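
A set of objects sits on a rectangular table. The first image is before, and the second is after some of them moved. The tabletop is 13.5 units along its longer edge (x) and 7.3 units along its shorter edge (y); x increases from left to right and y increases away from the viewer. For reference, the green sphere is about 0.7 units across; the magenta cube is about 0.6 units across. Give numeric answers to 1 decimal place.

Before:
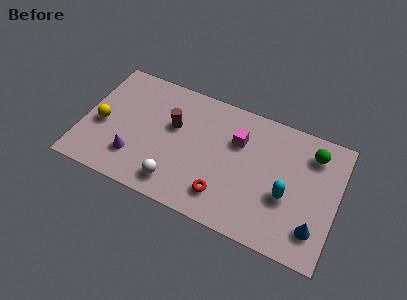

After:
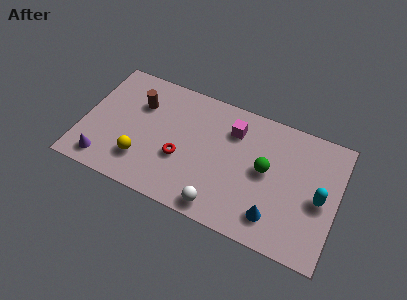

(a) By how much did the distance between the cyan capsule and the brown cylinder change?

+3.5

Before: roughly 6.4 units apart; after: 9.9. That's 3.5 units further apart.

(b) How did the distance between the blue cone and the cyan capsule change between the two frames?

+0.9

They were about 2.0 units apart before and 2.9 after — 0.9 units further apart.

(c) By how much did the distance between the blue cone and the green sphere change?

-1.6

The distance was about 4.1 in the first image and 2.5 in the second, so they moved 1.6 units closer together.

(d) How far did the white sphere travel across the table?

2.4

The white sphere moved from about (5.2, 1.3) to (7.6, 0.9), a distance of √(2.4² + 0.4²) ≈ 2.4.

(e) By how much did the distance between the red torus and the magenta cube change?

+0.3

The distance was about 3.4 in the first image and 3.7 in the second, so they moved 0.3 units further apart.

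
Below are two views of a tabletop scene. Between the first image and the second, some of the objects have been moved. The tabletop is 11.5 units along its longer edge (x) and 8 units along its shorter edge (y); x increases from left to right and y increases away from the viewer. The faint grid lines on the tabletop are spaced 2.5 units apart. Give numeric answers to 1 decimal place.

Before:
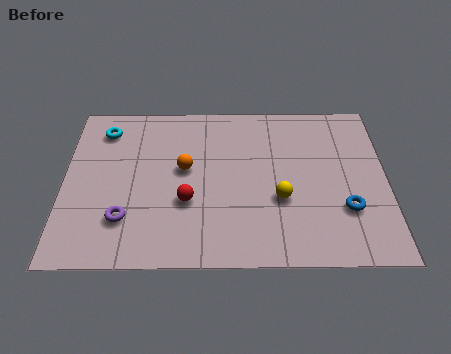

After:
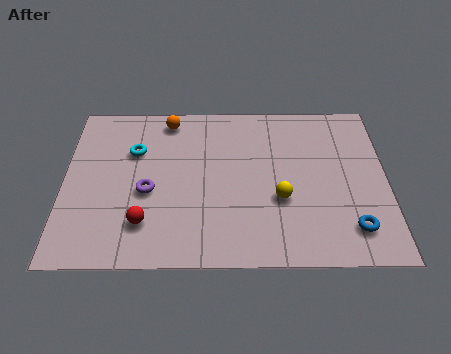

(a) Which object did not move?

the yellow sphere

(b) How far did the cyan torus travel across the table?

1.6

From (1.4, 6.5) to (2.5, 5.4), the cyan torus covered √(1.1² + 1.1²) ≈ 1.6 units.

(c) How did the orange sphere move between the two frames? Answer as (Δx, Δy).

(-0.6, 2.5)

The orange sphere started near (4.3, 4.5) and ended near (3.7, 7.0).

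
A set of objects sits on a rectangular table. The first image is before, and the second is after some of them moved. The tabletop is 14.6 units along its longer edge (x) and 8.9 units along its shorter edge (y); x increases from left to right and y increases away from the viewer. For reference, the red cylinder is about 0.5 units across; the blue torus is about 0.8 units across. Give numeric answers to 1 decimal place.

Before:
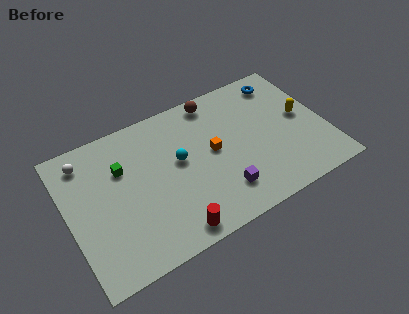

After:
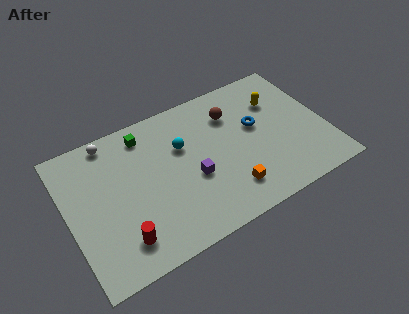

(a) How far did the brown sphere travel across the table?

1.5

The brown sphere moved from about (8.8, 7.9) to (9.6, 6.6), a distance of √(0.8² + 1.3²) ≈ 1.5.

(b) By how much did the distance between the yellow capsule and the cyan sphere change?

-1.5

Before: roughly 7.1 units apart; after: 5.6. That's 1.5 units closer together.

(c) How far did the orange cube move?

2.8

The orange cube was near (8.2, 4.7) before and (8.7, 1.9) after, so it travelled √(0.5² + 2.8²) ≈ 2.8 units.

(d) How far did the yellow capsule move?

2.0

The yellow capsule was near (13.4, 4.7) before and (12.2, 6.3) after, so it travelled √(1.2² + 1.6²) ≈ 2.0 units.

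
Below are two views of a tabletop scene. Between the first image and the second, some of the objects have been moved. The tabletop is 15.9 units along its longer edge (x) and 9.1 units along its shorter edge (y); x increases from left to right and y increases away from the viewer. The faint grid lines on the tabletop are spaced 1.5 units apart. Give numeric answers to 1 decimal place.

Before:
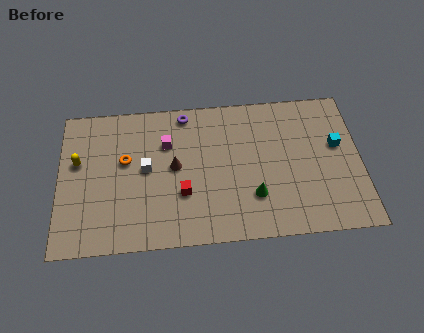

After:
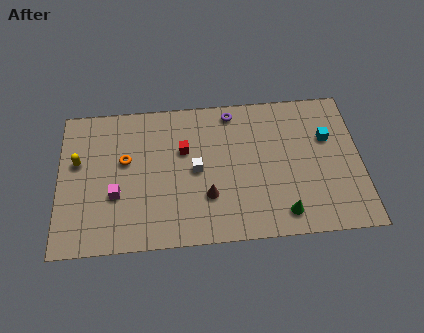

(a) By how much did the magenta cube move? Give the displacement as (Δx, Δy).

(-2.7, -3.0)

The magenta cube started near (5.7, 6.3) and ended near (3.0, 3.3).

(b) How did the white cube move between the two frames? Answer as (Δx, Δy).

(2.6, -0.3)

The white cube started near (4.6, 4.8) and ended near (7.2, 4.5).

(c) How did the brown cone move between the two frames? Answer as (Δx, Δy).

(1.7, -2.0)

From the two frames, the brown cone sits at roughly (6.1, 4.8) before and (7.8, 2.8) after.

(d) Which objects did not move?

the orange torus and the yellow capsule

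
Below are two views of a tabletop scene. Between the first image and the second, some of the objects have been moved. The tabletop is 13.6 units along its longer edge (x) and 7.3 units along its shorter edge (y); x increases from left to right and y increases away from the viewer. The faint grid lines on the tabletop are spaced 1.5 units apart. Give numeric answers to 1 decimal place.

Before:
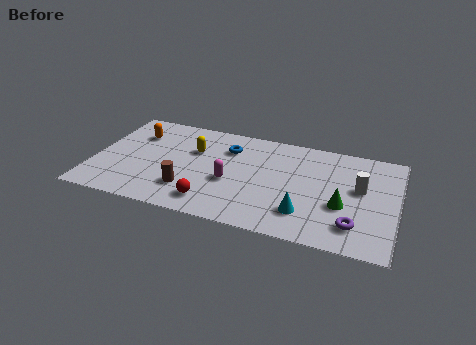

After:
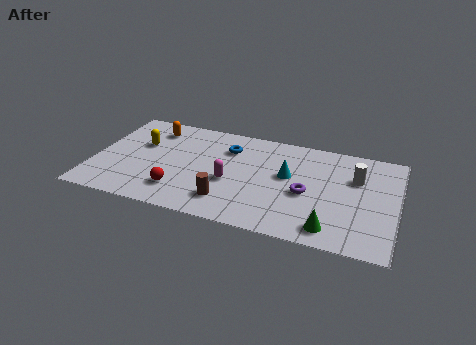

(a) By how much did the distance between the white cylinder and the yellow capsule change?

+2.2

They were about 7.5 units apart before and 9.7 after — 2.2 units further apart.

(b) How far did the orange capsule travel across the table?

0.9

The orange capsule moved from about (1.7, 5.3) to (2.4, 5.9), a distance of √(0.7² + 0.6²) ≈ 0.9.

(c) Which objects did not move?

the magenta capsule and the blue torus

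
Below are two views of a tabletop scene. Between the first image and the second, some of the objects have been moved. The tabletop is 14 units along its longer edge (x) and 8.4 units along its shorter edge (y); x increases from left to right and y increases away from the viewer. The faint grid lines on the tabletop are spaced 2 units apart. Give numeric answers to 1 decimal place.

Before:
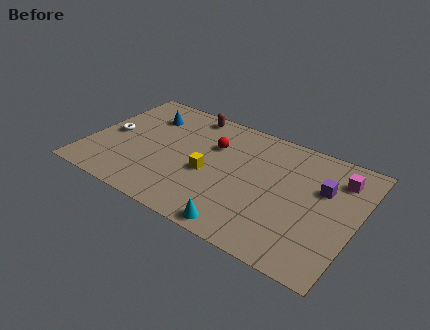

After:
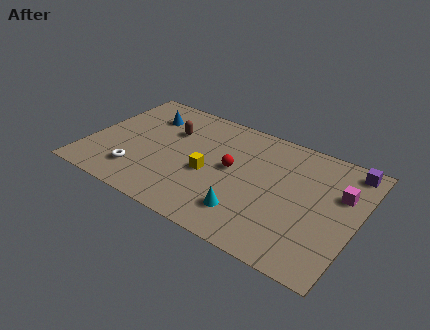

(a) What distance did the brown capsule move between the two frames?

1.9

From (4.7, 7.5) to (4.0, 5.7), the brown capsule covered √(0.7² + 1.8²) ≈ 1.9 units.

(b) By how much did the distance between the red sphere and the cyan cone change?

-2.5

They were about 5.4 units apart before and 2.9 after — 2.5 units closer together.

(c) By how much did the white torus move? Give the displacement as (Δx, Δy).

(1.8, -2.2)

From the two frames, the white torus sits at roughly (1.1, 4.1) before and (2.9, 1.9) after.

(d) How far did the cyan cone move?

1.1

The cyan cone was near (8.6, 0.8) before and (8.7, 1.9) after, so it travelled √(0.1² + 1.1²) ≈ 1.1 units.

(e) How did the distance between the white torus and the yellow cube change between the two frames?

-1.4

The distance was about 5.3 in the first image and 3.9 in the second, so they moved 1.4 units closer together.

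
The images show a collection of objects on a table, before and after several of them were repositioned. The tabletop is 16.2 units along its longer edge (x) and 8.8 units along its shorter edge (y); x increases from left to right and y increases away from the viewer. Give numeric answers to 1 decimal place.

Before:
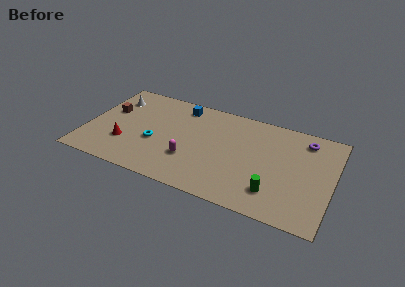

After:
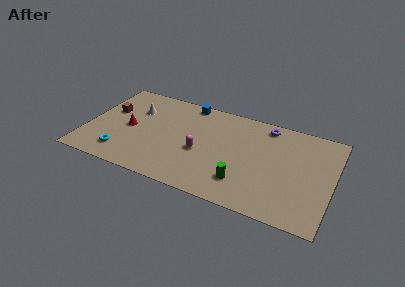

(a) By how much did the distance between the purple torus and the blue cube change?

-3.0

Before: roughly 8.3 units apart; after: 5.3. That's 3.0 units closer together.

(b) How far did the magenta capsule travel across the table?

1.1

The magenta capsule was near (7.0, 2.8) before and (7.6, 3.7) after, so it travelled √(0.6² + 0.9²) ≈ 1.1 units.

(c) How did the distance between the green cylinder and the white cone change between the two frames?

-3.5

Before: roughly 12.1 units apart; after: 8.6. That's 3.5 units closer together.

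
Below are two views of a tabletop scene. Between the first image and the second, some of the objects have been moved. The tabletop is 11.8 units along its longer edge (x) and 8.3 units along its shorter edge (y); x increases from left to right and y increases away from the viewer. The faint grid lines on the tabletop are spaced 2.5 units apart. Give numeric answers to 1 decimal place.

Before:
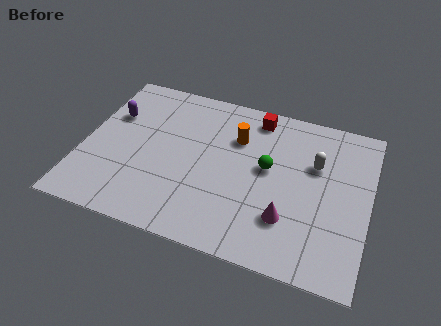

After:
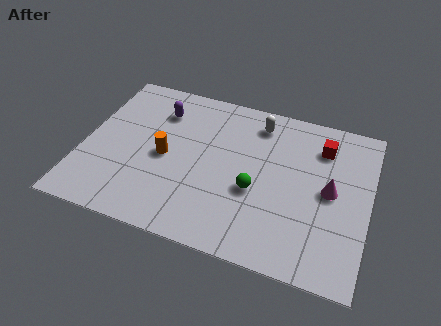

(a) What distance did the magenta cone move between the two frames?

2.5

The magenta cone moved from about (8.6, 2.3) to (10.2, 4.2), a distance of √(1.6² + 1.9²) ≈ 2.5.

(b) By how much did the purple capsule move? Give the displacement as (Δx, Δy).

(1.9, 0.8)

From the two frames, the purple capsule sits at roughly (1.0, 5.5) before and (2.9, 6.3) after.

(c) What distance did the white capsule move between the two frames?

2.9

The white capsule moved from about (9.5, 5.4) to (7.0, 6.9), a distance of √(2.5² + 1.5²) ≈ 2.9.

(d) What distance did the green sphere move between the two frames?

1.4

From (7.6, 4.6) to (7.2, 3.3), the green sphere covered √(0.4² + 1.3²) ≈ 1.4 units.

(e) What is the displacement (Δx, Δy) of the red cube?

(2.8, -0.8)

From the two frames, the red cube sits at roughly (6.9, 7.2) before and (9.7, 6.4) after.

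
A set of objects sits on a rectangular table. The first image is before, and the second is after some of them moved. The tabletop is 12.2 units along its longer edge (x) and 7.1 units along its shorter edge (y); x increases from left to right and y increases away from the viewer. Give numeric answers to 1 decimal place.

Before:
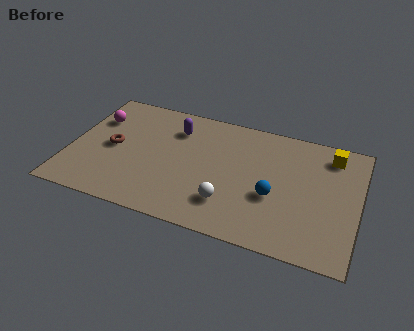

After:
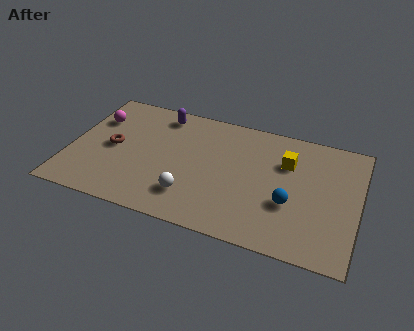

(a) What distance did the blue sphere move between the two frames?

0.7

From (8.7, 2.8) to (9.4, 2.6), the blue sphere covered √(0.7² + 0.2²) ≈ 0.7 units.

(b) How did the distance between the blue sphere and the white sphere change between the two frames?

+2.1

The distance was about 2.1 in the first image and 4.2 in the second, so they moved 2.1 units further apart.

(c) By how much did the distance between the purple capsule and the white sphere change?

+0.3

Before: roughly 4.4 units apart; after: 4.7. That's 0.3 units further apart.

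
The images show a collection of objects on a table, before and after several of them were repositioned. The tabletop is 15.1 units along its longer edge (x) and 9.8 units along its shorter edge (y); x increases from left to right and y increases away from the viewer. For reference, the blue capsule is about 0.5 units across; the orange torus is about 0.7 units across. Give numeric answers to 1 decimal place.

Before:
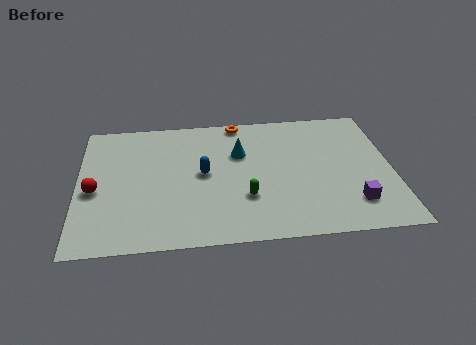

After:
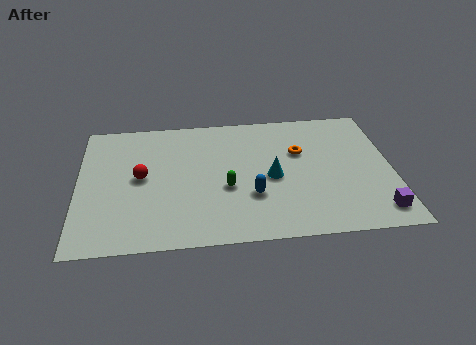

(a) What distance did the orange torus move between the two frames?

4.0

The orange torus moved from about (7.8, 9.0) to (10.7, 6.3), a distance of √(2.9² + 2.7²) ≈ 4.0.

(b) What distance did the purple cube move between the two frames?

1.3

The purple cube was near (13.1, 2.2) before and (14.2, 1.5) after, so it travelled √(1.1² + 0.7²) ≈ 1.3 units.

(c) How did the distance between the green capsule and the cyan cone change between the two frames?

-1.1

The distance was about 3.4 in the first image and 2.3 in the second, so they moved 1.1 units closer together.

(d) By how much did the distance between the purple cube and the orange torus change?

-2.7

They were about 8.6 units apart before and 5.9 after — 2.7 units closer together.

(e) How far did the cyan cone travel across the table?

2.5

The cyan cone moved from about (7.8, 6.5) to (9.3, 4.5), a distance of √(1.5² + 2.0²) ≈ 2.5.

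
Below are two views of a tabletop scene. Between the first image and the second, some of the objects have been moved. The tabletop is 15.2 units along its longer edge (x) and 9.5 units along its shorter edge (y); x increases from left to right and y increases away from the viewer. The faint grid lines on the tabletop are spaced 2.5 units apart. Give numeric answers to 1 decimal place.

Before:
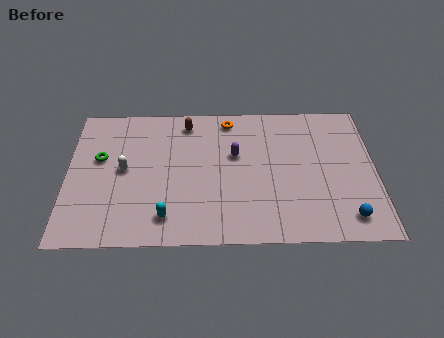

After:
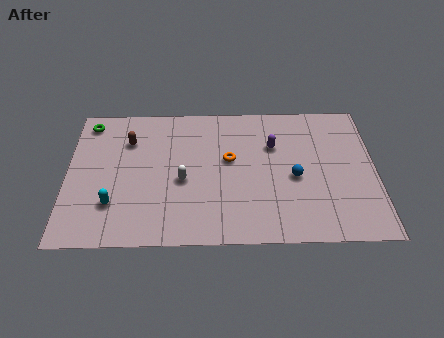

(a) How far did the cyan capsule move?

2.8

From (4.9, 1.7) to (2.3, 2.6), the cyan capsule covered √(2.6² + 0.9²) ≈ 2.8 units.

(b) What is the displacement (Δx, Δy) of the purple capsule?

(1.9, 0.6)

The purple capsule was at about (8.3, 5.8) and moved to about (10.2, 6.4).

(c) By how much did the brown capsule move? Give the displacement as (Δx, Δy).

(-2.9, -1.2)

The brown capsule was at about (5.9, 8.1) and moved to about (3.0, 6.9).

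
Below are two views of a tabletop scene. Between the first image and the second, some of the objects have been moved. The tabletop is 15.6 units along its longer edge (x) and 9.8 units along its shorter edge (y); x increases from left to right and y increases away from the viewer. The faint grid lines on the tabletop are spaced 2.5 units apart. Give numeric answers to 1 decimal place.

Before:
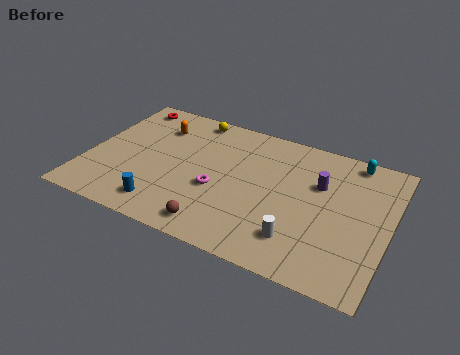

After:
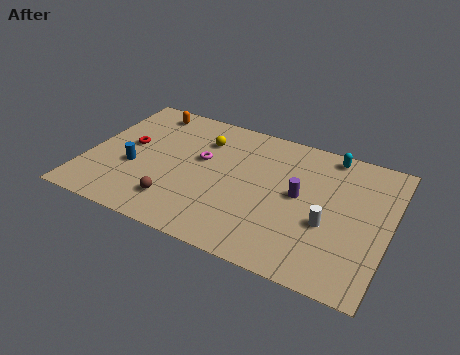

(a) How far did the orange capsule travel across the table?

1.3

The orange capsule was near (3.2, 7.4) before and (2.5, 8.5) after, so it travelled √(0.7² + 1.1²) ≈ 1.3 units.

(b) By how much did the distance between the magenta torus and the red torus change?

-3.4

The distance was about 7.2 in the first image and 3.8 in the second, so they moved 3.4 units closer together.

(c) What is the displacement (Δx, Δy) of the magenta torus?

(-1.1, 1.9)

From the two frames, the magenta torus sits at roughly (6.9, 3.9) before and (5.8, 5.8) after.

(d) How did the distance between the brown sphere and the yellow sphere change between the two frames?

-2.6

Before: roughly 7.8 units apart; after: 5.2. That's 2.6 units closer together.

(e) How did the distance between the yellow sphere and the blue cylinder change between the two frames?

-2.5

The distance was about 7.2 in the first image and 4.7 in the second, so they moved 2.5 units closer together.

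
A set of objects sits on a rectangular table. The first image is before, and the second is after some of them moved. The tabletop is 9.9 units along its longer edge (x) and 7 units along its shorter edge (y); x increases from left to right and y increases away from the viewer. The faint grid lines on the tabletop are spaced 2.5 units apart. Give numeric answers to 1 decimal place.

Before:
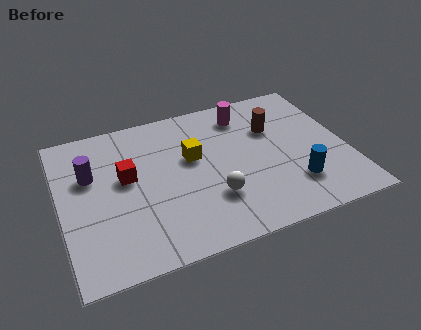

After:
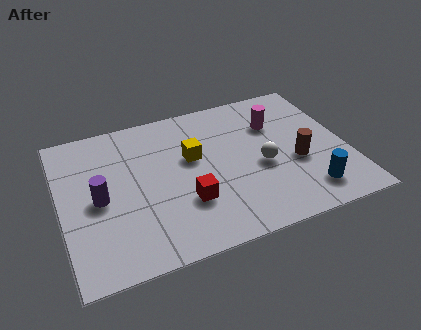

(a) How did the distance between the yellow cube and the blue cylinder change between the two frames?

+0.6

Before: roughly 4.1 units apart; after: 4.7. That's 0.6 units further apart.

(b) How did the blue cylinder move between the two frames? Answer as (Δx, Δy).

(0.4, -0.5)

From the two frames, the blue cylinder sits at roughly (7.9, 1.8) before and (8.3, 1.3) after.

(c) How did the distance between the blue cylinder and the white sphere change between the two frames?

-0.6

They were about 2.8 units apart before and 2.2 after — 0.6 units closer together.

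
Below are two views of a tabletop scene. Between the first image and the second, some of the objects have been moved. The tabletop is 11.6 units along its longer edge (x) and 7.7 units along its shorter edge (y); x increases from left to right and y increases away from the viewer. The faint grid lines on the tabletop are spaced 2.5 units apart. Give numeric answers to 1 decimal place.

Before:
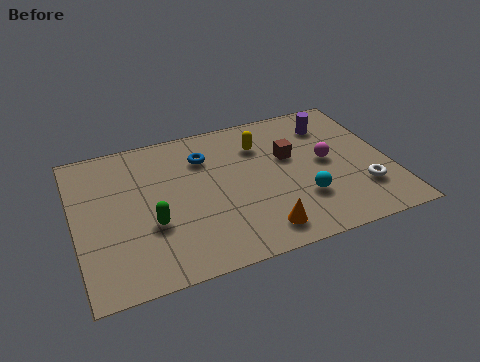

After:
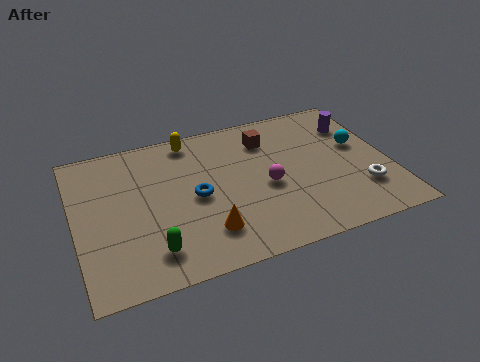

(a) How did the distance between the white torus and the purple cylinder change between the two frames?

-0.4

They were about 4.0 units apart before and 3.6 after — 0.4 units closer together.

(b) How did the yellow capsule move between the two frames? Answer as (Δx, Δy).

(-2.5, 1.1)

The yellow capsule started near (7.0, 5.7) and ended near (4.5, 6.8).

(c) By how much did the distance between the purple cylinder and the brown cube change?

+1.2

They were about 2.1 units apart before and 3.3 after — 1.2 units further apart.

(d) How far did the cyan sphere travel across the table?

3.3

The cyan sphere moved from about (8.2, 2.3) to (10.6, 4.5), a distance of √(2.4² + 2.2²) ≈ 3.3.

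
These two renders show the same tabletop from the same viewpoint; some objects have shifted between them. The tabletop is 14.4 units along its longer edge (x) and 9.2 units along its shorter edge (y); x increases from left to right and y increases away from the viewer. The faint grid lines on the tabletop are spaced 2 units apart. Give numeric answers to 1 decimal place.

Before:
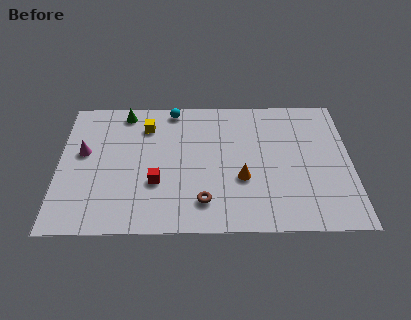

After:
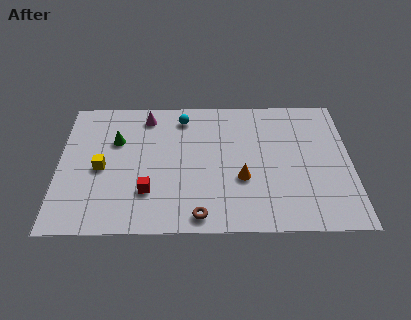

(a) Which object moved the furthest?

the magenta cone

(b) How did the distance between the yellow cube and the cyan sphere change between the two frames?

+3.5

The distance was about 1.8 in the first image and 5.3 in the second, so they moved 3.5 units further apart.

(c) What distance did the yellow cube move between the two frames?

3.6

The yellow cube was near (4.3, 7.1) before and (2.1, 4.2) after, so it travelled √(2.2² + 2.9²) ≈ 3.6 units.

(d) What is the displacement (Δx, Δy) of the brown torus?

(-0.2, -0.9)

From the two frames, the brown torus sits at roughly (7.1, 1.9) before and (6.9, 1.0) after.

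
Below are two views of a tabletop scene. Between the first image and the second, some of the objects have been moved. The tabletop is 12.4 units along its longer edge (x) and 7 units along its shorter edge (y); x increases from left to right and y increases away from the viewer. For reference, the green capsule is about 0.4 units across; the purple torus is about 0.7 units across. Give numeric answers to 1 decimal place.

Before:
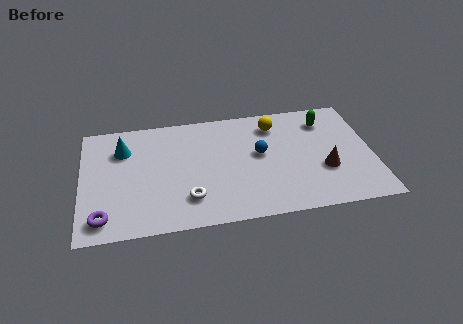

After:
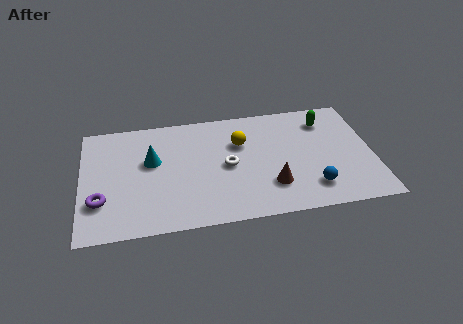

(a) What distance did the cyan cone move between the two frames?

1.5

The cyan cone was near (1.8, 5.1) before and (3.0, 4.2) after, so it travelled √(1.2² + 0.9²) ≈ 1.5 units.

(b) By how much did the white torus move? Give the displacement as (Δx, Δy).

(1.7, 1.7)

From the two frames, the white torus sits at roughly (4.5, 1.7) before and (6.2, 3.4) after.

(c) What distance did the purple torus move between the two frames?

1.0

From (0.9, 1.1) to (0.8, 2.1), the purple torus covered √(0.1² + 1.0²) ≈ 1.0 units.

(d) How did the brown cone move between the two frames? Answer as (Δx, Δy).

(-2.3, -0.6)

The brown cone was at about (10.3, 2.5) and moved to about (8.0, 1.9).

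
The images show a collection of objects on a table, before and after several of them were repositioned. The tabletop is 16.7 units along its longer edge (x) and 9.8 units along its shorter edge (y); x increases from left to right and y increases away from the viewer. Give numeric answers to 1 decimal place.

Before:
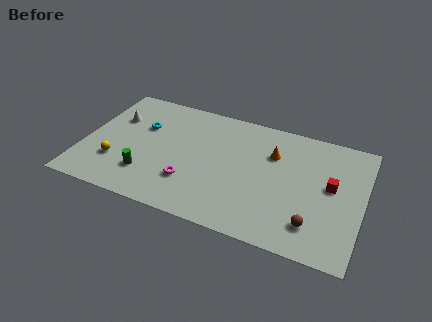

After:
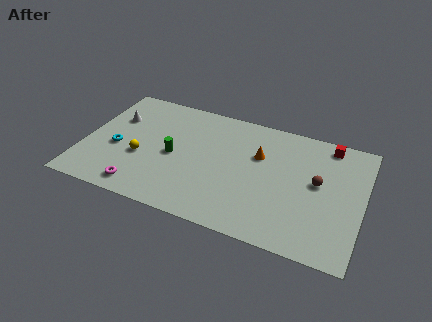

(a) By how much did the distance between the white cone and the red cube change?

-0.3

Before: roughly 13.3 units apart; after: 13.0. That's 0.3 units closer together.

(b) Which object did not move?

the white cone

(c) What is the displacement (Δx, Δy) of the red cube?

(-0.4, 3.3)

The red cube started near (14.8, 5.4) and ended near (14.4, 8.7).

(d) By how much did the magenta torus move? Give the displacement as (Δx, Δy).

(-2.8, -1.5)

From the two frames, the magenta torus sits at roughly (6.6, 2.8) before and (3.8, 1.3) after.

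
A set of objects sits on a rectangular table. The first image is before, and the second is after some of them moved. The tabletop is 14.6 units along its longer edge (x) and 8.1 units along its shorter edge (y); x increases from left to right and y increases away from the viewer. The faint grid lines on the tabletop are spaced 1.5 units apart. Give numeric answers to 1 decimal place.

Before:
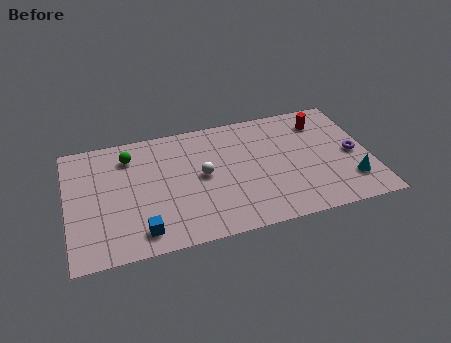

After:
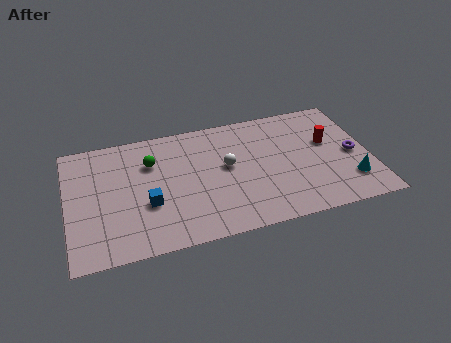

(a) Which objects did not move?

the purple torus and the cyan cone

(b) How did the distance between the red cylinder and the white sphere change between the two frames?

-1.4

Before: roughly 6.4 units apart; after: 5.0. That's 1.4 units closer together.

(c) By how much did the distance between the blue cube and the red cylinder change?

-1.3

Before: roughly 10.4 units apart; after: 9.1. That's 1.3 units closer together.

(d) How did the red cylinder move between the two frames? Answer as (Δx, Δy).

(0.2, -1.5)

The red cylinder started near (12.5, 6.4) and ended near (12.7, 4.9).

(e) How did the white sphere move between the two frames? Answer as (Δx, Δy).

(1.2, 0.3)

From the two frames, the white sphere sits at roughly (6.5, 4.2) before and (7.7, 4.5) after.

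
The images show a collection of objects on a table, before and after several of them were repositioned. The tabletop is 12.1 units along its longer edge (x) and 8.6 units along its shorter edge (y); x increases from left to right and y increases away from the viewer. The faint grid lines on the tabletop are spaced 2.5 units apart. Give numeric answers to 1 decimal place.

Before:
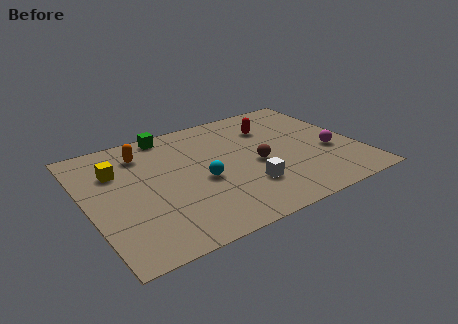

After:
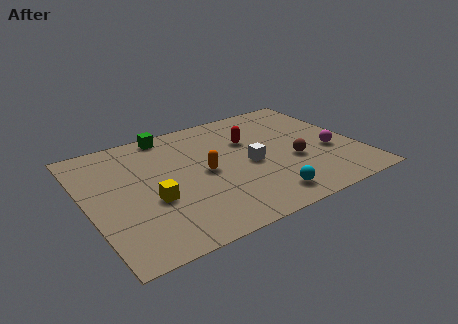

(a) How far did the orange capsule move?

3.5

From (2.8, 6.8) to (5.2, 4.2), the orange capsule covered √(2.4² + 2.6²) ≈ 3.5 units.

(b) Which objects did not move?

the magenta sphere and the green cube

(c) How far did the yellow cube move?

3.0

The yellow cube was near (1.5, 6.0) before and (2.7, 3.3) after, so it travelled √(1.2² + 2.7²) ≈ 3.0 units.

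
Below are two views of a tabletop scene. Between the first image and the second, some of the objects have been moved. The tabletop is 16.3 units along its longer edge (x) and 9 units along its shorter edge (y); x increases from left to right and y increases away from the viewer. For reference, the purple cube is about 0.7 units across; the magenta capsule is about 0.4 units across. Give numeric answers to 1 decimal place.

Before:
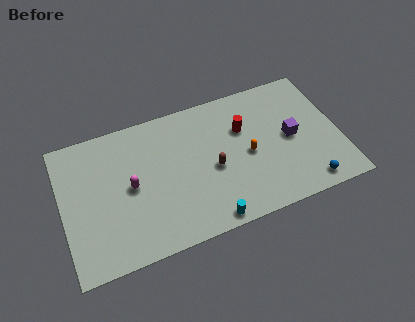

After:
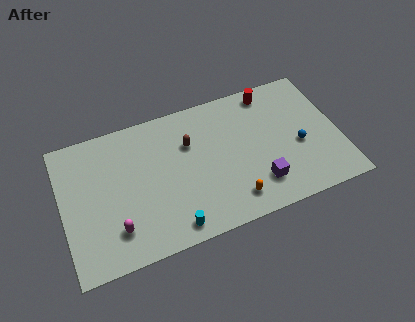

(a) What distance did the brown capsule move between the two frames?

2.4

The brown capsule was near (8.8, 4.0) before and (7.6, 6.1) after, so it travelled √(1.2² + 2.1²) ≈ 2.4 units.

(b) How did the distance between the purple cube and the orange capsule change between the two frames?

-0.9

The distance was about 2.6 in the first image and 1.7 in the second, so they moved 0.9 units closer together.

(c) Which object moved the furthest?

the purple cube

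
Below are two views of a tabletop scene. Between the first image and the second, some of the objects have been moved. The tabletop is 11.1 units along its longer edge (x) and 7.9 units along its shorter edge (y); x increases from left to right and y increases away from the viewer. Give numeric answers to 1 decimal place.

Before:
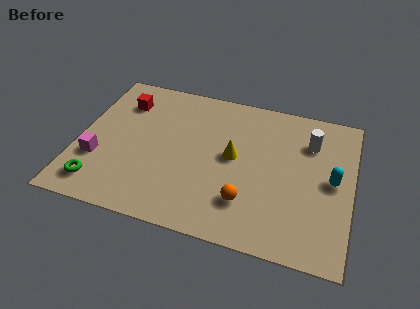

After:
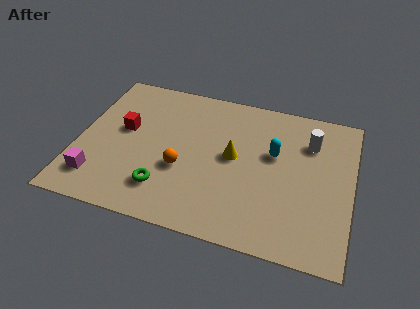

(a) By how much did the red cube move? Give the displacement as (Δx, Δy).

(0.2, -1.5)

The red cube was at about (1.6, 6.0) and moved to about (1.8, 4.5).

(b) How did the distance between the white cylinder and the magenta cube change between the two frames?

+0.3

Before: roughly 9.0 units apart; after: 9.3. That's 0.3 units further apart.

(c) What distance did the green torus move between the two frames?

2.6

The green torus moved from about (1.1, 1.3) to (3.7, 1.8), a distance of √(2.6² + 0.5²) ≈ 2.6.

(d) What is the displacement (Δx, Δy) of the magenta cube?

(0.1, -1.0)

The magenta cube started near (0.9, 2.6) and ended near (1.0, 1.6).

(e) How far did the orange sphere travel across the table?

2.9

The orange sphere moved from about (7.0, 2.0) to (4.3, 3.0), a distance of √(2.7² + 1.0²) ≈ 2.9.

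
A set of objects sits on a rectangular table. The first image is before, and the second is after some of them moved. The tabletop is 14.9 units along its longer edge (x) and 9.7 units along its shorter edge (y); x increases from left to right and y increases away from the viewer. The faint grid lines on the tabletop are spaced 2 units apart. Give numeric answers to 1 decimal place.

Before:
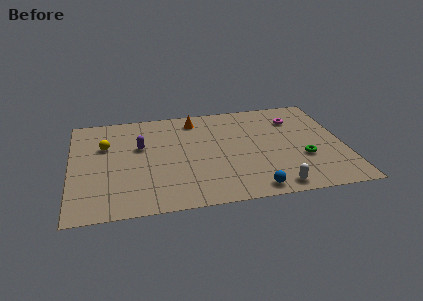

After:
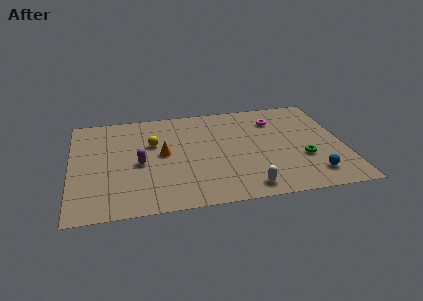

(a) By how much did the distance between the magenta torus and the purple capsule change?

-0.5

Before: roughly 8.7 units apart; after: 8.2. That's 0.5 units closer together.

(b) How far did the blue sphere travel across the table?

3.4

The blue sphere was near (9.7, 1.0) before and (13.0, 1.8) after, so it travelled √(3.3² + 0.8²) ≈ 3.4 units.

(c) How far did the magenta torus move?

1.1

From (12.4, 7.3) to (11.3, 7.4), the magenta torus covered √(1.1² + 0.1²) ≈ 1.1 units.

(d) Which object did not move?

the green torus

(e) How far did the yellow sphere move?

2.6

From (1.9, 6.4) to (4.5, 6.2), the yellow sphere covered √(2.6² + 0.2²) ≈ 2.6 units.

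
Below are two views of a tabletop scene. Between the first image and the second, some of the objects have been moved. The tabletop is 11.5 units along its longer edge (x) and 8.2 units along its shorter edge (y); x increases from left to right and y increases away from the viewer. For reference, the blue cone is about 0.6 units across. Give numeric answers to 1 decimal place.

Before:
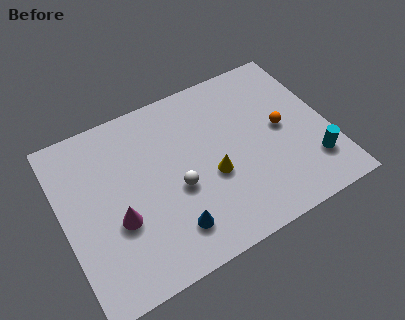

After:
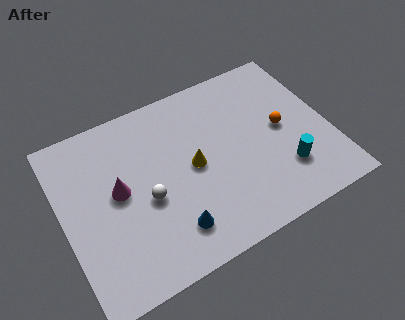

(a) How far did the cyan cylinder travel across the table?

1.2

The cyan cylinder was near (10.5, 2.0) before and (9.3, 2.2) after, so it travelled √(1.2² + 0.2²) ≈ 1.2 units.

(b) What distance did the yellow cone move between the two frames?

1.1

The yellow cone was near (6.3, 3.3) before and (5.6, 4.1) after, so it travelled √(0.7² + 0.8²) ≈ 1.1 units.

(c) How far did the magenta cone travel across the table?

1.3

From (2.2, 3.1) to (2.4, 4.4), the magenta cone covered √(0.2² + 1.3²) ≈ 1.3 units.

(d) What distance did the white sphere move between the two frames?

1.3

The white sphere moved from about (4.8, 3.4) to (3.5, 3.5), a distance of √(1.3² + 0.1²) ≈ 1.3.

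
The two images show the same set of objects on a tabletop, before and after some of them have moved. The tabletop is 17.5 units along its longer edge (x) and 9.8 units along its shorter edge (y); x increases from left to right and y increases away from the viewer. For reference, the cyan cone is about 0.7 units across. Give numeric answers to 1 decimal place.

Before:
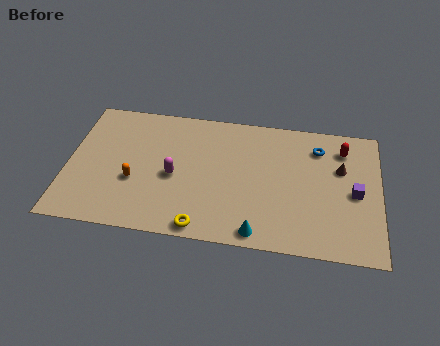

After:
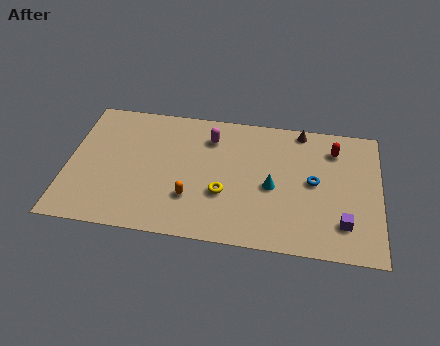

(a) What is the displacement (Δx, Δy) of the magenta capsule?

(1.9, 3.2)

The magenta capsule started near (6.0, 4.4) and ended near (7.9, 7.6).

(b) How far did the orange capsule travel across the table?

3.3

The orange capsule moved from about (3.8, 3.7) to (7.0, 2.9), a distance of √(3.2² + 0.8²) ≈ 3.3.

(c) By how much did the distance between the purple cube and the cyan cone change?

-1.9

They were about 6.4 units apart before and 4.5 after — 1.9 units closer together.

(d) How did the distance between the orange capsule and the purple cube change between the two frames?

-3.8

They were about 12.3 units apart before and 8.5 after — 3.8 units closer together.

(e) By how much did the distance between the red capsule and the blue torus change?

+1.4

The distance was about 1.4 in the first image and 2.8 in the second, so they moved 1.4 units further apart.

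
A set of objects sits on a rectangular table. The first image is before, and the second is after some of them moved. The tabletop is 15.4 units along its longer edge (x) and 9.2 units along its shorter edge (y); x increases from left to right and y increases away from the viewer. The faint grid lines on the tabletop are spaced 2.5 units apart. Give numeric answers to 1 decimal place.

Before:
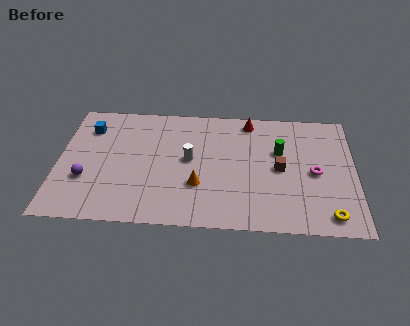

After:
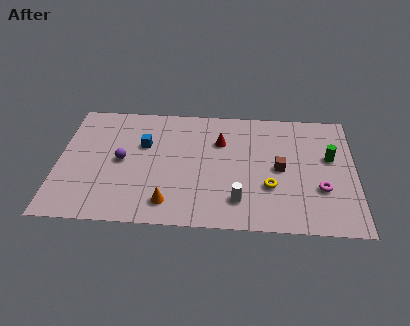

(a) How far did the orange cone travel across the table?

2.1

From (7.3, 3.0) to (5.8, 1.6), the orange cone covered √(1.5² + 1.4²) ≈ 2.1 units.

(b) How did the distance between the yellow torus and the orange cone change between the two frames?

-1.5

The distance was about 6.9 in the first image and 5.4 in the second, so they moved 1.5 units closer together.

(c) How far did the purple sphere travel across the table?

2.3

The purple sphere moved from about (1.5, 3.1) to (3.3, 4.6), a distance of √(1.8² + 1.5²) ≈ 2.3.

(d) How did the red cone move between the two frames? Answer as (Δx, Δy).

(-1.5, -1.7)

From the two frames, the red cone sits at roughly (9.9, 8.1) before and (8.4, 6.4) after.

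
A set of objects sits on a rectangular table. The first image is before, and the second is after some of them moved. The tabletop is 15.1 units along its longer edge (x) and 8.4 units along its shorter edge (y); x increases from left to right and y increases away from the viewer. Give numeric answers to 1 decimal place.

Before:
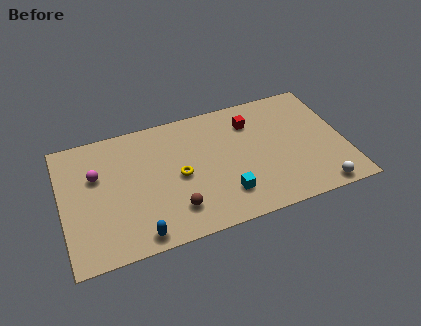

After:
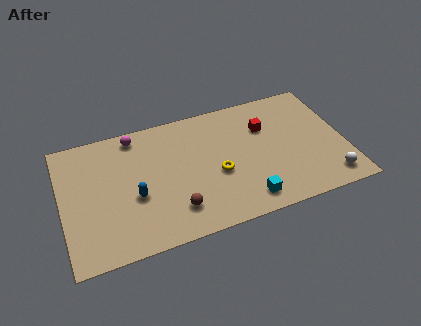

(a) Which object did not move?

the brown sphere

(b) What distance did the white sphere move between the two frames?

0.8

The white sphere was near (13.4, 0.8) before and (14.0, 1.3) after, so it travelled √(0.6² + 0.5²) ≈ 0.8 units.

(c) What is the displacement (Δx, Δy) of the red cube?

(0.7, -0.6)

From the two frames, the red cube sits at roughly (10.3, 6.4) before and (11.0, 5.8) after.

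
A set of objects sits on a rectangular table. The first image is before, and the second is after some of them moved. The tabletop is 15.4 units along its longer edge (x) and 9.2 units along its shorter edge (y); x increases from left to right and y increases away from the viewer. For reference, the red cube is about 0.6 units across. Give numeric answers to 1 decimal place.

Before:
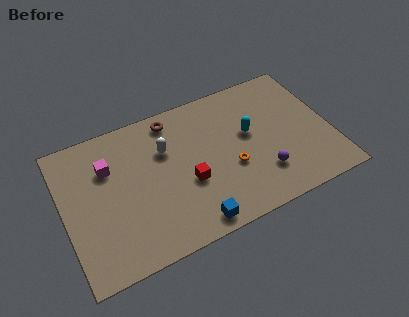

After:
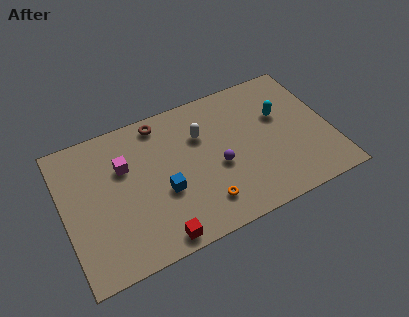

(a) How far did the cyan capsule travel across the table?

2.0

From (10.8, 5.3) to (12.7, 5.8), the cyan capsule covered √(1.9² + 0.5²) ≈ 2.0 units.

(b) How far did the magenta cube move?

0.9

The magenta cube was near (2.7, 6.4) before and (3.6, 6.1) after, so it travelled √(0.9² + 0.3²) ≈ 0.9 units.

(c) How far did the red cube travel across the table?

3.4

From (7.0, 3.6) to (4.9, 0.9), the red cube covered √(2.1² + 2.7²) ≈ 3.4 units.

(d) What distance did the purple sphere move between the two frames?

2.8

The purple sphere was near (11.2, 2.4) before and (8.8, 3.9) after, so it travelled √(2.4² + 1.5²) ≈ 2.8 units.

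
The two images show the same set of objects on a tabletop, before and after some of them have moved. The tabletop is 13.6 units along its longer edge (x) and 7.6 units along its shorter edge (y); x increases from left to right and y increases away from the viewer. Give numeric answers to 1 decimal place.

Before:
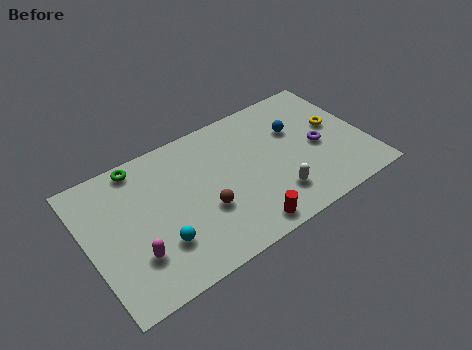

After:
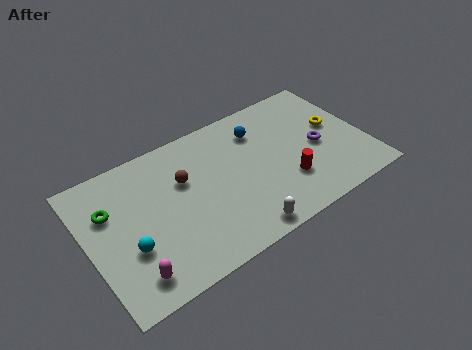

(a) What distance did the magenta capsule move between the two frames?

0.9

From (2.0, 2.2) to (1.7, 1.3), the magenta capsule covered √(0.3² + 0.9²) ≈ 0.9 units.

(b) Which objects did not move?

the purple torus and the yellow torus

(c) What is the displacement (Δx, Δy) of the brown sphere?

(-0.7, 2.1)

The brown sphere started near (5.5, 2.8) and ended near (4.8, 4.9).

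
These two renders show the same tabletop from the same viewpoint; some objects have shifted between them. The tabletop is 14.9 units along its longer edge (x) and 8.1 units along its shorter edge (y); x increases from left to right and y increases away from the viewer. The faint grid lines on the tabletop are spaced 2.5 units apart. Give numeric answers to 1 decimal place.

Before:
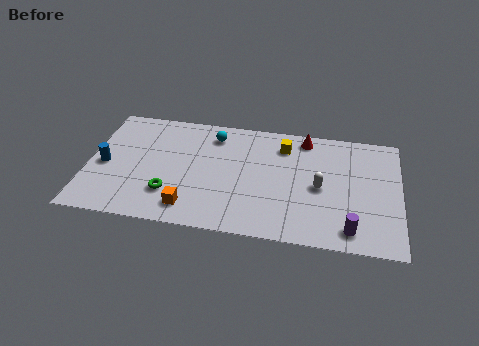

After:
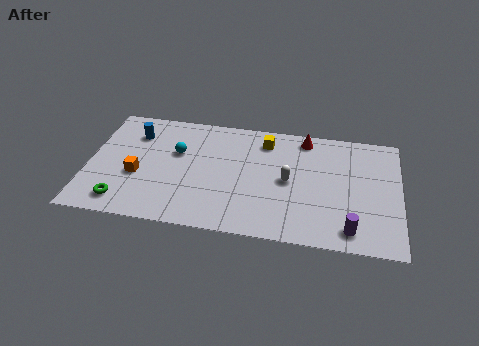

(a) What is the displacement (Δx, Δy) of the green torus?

(-2.2, -0.9)

The green torus started near (4.0, 2.2) and ended near (1.8, 1.3).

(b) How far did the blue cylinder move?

2.7

From (0.8, 3.7) to (2.1, 6.1), the blue cylinder covered √(1.3² + 2.4²) ≈ 2.7 units.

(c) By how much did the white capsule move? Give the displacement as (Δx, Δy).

(-1.5, 0.2)

From the two frames, the white capsule sits at roughly (11.1, 3.8) before and (9.6, 4.0) after.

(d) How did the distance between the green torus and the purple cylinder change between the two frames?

+2.1

The distance was about 8.7 in the first image and 10.8 in the second, so they moved 2.1 units further apart.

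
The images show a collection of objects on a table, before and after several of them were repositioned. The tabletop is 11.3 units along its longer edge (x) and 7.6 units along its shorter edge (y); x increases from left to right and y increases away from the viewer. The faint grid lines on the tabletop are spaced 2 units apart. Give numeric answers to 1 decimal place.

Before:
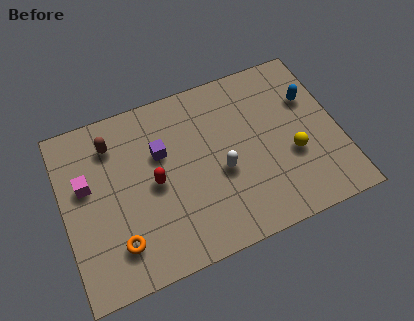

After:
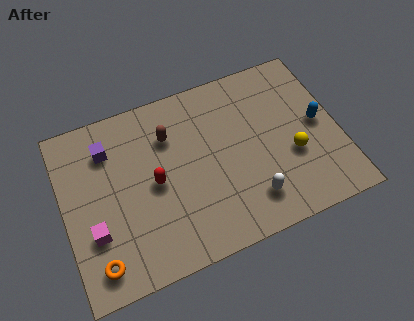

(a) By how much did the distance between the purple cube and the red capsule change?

+1.4

The distance was about 1.3 in the first image and 2.7 in the second, so they moved 1.4 units further apart.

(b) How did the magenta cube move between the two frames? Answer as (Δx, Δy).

(0.1, -2.1)

From the two frames, the magenta cube sits at roughly (1.0, 4.6) before and (1.1, 2.5) after.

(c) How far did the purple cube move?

2.3

The purple cube moved from about (4.1, 4.9) to (2.0, 5.8), a distance of √(2.1² + 0.9²) ≈ 2.3.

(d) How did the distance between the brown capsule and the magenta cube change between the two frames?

+2.7

They were about 1.8 units apart before and 4.5 after — 2.7 units further apart.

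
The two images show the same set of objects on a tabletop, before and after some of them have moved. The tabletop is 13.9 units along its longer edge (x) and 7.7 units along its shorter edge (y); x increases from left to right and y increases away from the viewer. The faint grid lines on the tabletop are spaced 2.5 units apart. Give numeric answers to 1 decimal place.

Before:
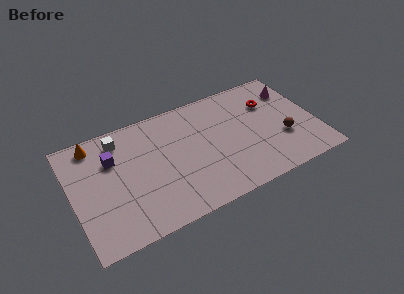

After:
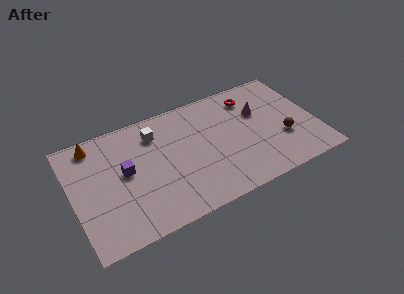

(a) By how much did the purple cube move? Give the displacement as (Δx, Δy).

(0.6, -1.1)

From the two frames, the purple cube sits at roughly (2.4, 5.3) before and (3.0, 4.2) after.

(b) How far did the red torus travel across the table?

1.3

The red torus was near (11.5, 5.4) before and (10.5, 6.2) after, so it travelled √(1.0² + 0.8²) ≈ 1.3 units.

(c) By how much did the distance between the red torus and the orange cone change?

-1.1

They were about 10.1 units apart before and 9.0 after — 1.1 units closer together.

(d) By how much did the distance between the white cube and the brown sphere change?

-2.0

They were about 9.7 units apart before and 7.7 after — 2.0 units closer together.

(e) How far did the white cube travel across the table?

2.0

The white cube was near (2.9, 6.4) before and (4.9, 6.0) after, so it travelled √(2.0² + 0.4²) ≈ 2.0 units.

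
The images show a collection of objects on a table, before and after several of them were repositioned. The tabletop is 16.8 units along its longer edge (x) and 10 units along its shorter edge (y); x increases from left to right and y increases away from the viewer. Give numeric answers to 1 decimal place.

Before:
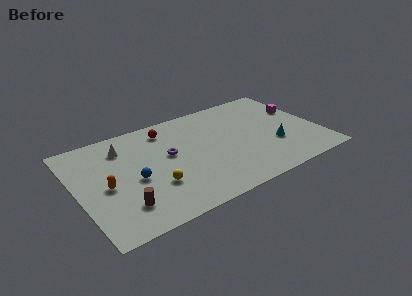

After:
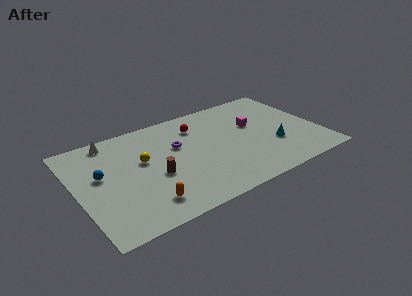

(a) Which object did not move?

the cyan cone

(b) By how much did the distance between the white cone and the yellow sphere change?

-1.3

The distance was about 4.8 in the first image and 3.5 in the second, so they moved 1.3 units closer together.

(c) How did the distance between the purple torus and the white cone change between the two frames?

+1.4

Before: roughly 3.6 units apart; after: 5.0. That's 1.4 units further apart.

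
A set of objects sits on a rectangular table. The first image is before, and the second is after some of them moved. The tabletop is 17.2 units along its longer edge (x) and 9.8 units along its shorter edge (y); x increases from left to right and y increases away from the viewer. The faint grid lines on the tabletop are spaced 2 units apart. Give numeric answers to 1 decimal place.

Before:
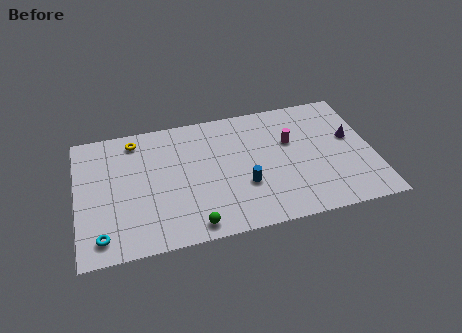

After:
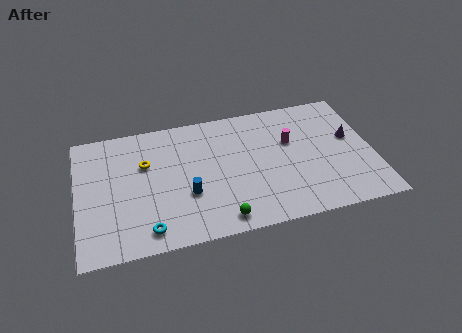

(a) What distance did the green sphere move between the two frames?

1.6

From (6.5, 1.1) to (8.1, 1.2), the green sphere covered √(1.6² + 0.1²) ≈ 1.6 units.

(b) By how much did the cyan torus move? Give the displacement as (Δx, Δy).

(2.6, -0.1)

The cyan torus started near (1.3, 1.5) and ended near (3.9, 1.4).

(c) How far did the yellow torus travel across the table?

2.1

From (3.5, 8.4) to (4.0, 6.4), the yellow torus covered √(0.5² + 2.0²) ≈ 2.1 units.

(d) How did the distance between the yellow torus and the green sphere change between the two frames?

-1.3

The distance was about 7.9 in the first image and 6.6 in the second, so they moved 1.3 units closer together.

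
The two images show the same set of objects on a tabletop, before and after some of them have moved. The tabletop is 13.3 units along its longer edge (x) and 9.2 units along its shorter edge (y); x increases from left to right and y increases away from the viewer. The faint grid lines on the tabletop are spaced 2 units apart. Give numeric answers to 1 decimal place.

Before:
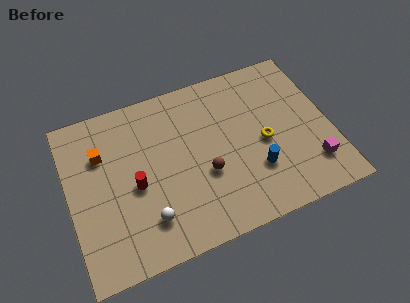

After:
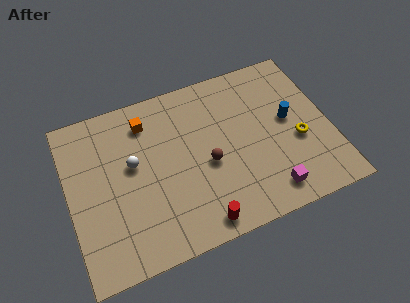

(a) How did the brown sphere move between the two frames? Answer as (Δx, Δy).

(0.2, 0.5)

The brown sphere was at about (6.8, 3.5) and moved to about (7.0, 4.0).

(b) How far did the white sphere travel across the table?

3.2

The white sphere moved from about (3.7, 2.1) to (3.3, 5.3), a distance of √(0.4² + 3.2²) ≈ 3.2.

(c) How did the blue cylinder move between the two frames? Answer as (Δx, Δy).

(2.0, 2.2)

From the two frames, the blue cylinder sits at roughly (9.3, 2.8) before and (11.3, 5.0) after.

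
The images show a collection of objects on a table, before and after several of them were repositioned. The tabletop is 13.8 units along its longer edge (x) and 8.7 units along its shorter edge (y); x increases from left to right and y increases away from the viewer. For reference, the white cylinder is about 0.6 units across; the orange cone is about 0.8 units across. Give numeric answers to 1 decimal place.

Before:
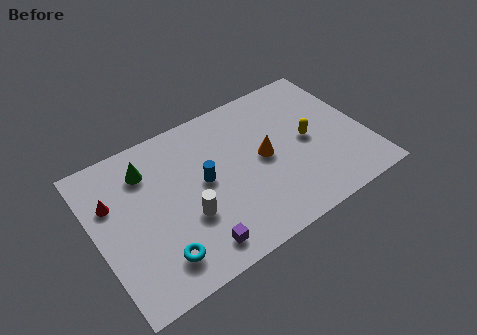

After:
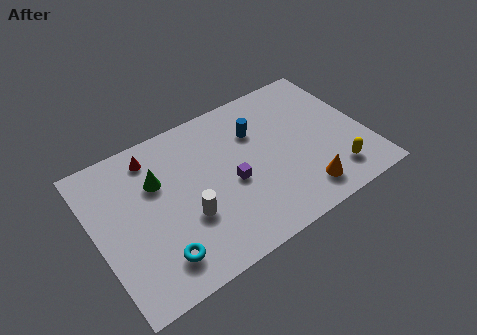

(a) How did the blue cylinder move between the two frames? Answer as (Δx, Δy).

(3.0, 1.5)

The blue cylinder was at about (5.5, 4.6) and moved to about (8.5, 6.1).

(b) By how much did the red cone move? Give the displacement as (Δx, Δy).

(2.3, 1.5)

From the two frames, the red cone sits at roughly (1.0, 5.8) before and (3.3, 7.3) after.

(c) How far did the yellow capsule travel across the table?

2.8

The yellow capsule moved from about (10.9, 4.3) to (11.8, 1.7), a distance of √(0.9² + 2.6²) ≈ 2.8.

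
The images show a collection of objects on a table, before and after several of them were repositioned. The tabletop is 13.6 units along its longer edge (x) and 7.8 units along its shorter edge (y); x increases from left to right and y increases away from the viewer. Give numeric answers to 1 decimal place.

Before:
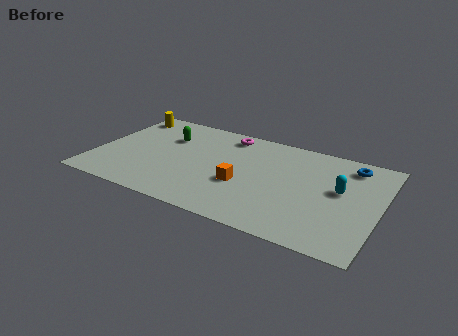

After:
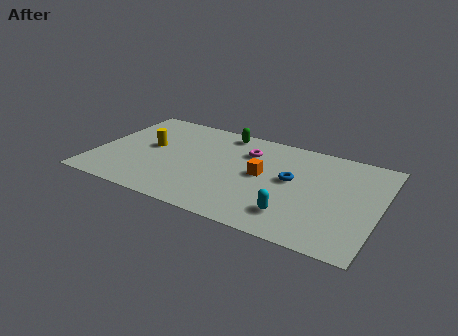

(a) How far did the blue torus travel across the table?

3.4

The blue torus moved from about (12.0, 6.5) to (9.4, 4.3), a distance of √(2.6² + 2.2²) ≈ 3.4.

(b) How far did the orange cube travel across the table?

1.4

The orange cube was near (7.2, 3.0) before and (8.0, 4.1) after, so it travelled √(0.8² + 1.1²) ≈ 1.4 units.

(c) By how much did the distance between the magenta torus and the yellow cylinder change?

-0.3

The distance was about 5.1 in the first image and 4.8 in the second, so they moved 0.3 units closer together.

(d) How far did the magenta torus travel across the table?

1.5

The magenta torus was near (6.0, 6.7) before and (7.1, 5.7) after, so it travelled √(1.1² + 1.0²) ≈ 1.5 units.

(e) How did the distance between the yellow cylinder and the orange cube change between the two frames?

-1.8

Before: roughly 7.3 units apart; after: 5.5. That's 1.8 units closer together.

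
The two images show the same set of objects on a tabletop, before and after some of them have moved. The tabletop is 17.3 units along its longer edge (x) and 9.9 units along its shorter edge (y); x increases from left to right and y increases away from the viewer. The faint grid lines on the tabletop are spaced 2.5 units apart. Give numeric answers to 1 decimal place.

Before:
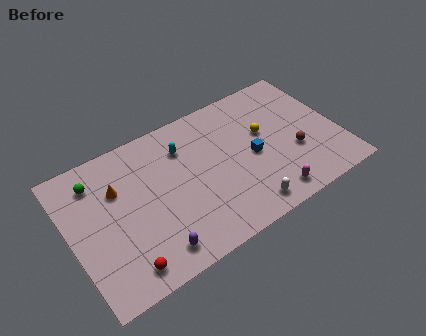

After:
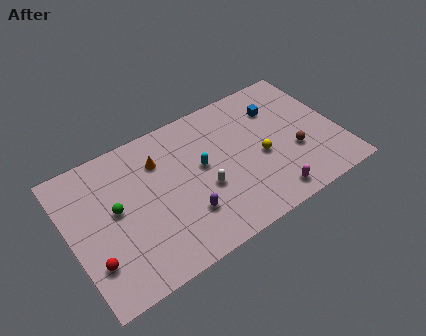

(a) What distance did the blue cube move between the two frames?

3.4

The blue cube moved from about (11.7, 4.6) to (13.8, 7.3), a distance of √(2.1² + 2.7²) ≈ 3.4.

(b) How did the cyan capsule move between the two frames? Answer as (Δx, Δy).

(0.9, -1.9)

The cyan capsule was at about (7.6, 7.4) and moved to about (8.5, 5.5).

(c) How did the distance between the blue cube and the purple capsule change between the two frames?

+0.5

Before: roughly 7.7 units apart; after: 8.2. That's 0.5 units further apart.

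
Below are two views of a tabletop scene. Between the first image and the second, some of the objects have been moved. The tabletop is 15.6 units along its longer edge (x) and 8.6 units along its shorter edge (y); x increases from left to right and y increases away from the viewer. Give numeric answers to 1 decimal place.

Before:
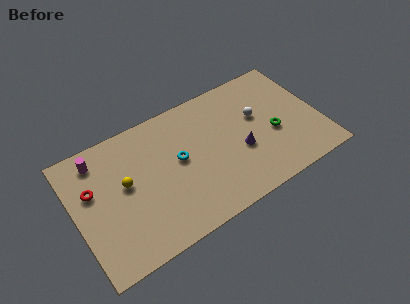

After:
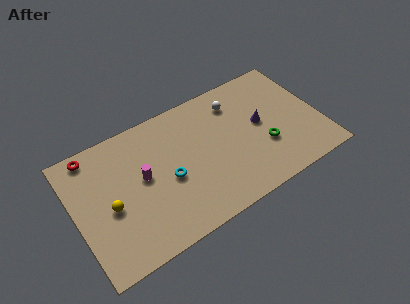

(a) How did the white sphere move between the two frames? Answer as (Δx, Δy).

(-1.2, 1.6)

The white sphere started near (11.8, 5.2) and ended near (10.6, 6.8).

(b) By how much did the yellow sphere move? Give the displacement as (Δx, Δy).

(-1.1, -1.0)

From the two frames, the yellow sphere sits at roughly (3.2, 4.8) before and (2.1, 3.8) after.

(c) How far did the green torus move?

0.9

The green torus was near (12.6, 3.6) before and (11.9, 3.0) after, so it travelled √(0.7² + 0.6²) ≈ 0.9 units.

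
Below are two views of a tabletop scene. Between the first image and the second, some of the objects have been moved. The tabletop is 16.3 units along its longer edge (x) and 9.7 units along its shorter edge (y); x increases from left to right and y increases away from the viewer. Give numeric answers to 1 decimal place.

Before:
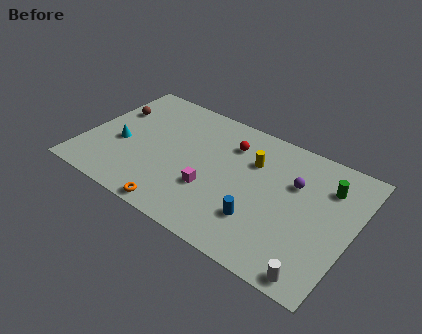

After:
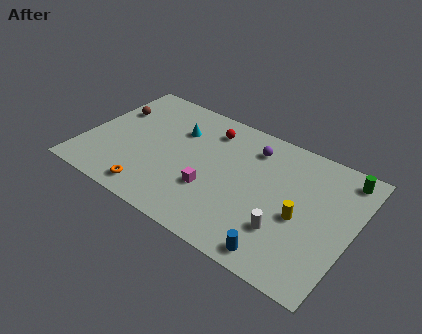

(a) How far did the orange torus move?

1.8

The orange torus moved from about (6.4, 0.8) to (4.7, 1.3), a distance of √(1.7² + 0.5²) ≈ 1.8.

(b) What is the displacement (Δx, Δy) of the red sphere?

(-1.4, 0.5)

The red sphere started near (8.5, 7.3) and ended near (7.1, 7.8).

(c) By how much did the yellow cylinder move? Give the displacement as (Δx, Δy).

(3.3, -2.5)

The yellow cylinder started near (10.0, 6.7) and ended near (13.3, 4.2).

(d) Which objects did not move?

the brown sphere and the magenta cube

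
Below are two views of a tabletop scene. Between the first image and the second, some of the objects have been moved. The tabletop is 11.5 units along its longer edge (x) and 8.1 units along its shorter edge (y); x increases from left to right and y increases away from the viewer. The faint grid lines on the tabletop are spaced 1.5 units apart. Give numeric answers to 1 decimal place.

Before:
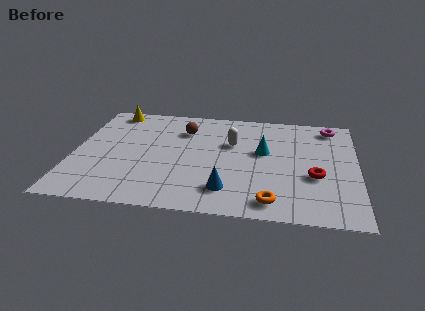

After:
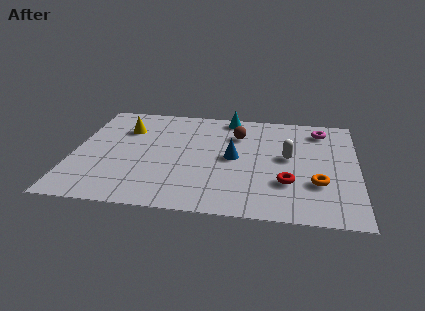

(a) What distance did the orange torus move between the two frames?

2.3

From (8.1, 1.1) to (9.9, 2.6), the orange torus covered √(1.8² + 1.5²) ≈ 2.3 units.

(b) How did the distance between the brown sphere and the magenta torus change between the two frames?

-2.6

Before: roughly 6.1 units apart; after: 3.5. That's 2.6 units closer together.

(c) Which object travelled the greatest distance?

the cyan cone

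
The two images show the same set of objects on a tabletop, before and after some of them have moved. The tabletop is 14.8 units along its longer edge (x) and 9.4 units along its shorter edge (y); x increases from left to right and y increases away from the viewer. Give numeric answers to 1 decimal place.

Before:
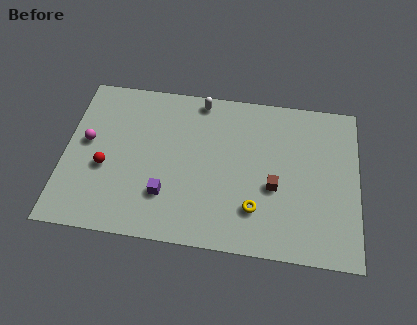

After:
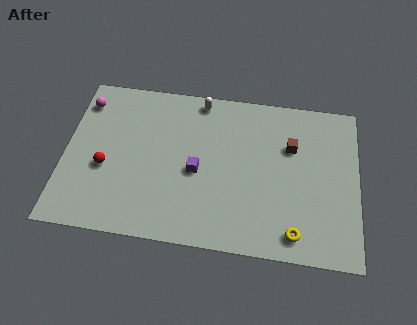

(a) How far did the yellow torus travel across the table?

2.3

The yellow torus was near (9.7, 2.4) before and (11.7, 1.3) after, so it travelled √(2.0² + 1.1²) ≈ 2.3 units.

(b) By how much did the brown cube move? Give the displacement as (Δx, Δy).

(0.8, 2.5)

The brown cube started near (10.6, 3.8) and ended near (11.4, 6.3).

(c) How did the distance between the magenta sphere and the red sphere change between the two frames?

+2.3

They were about 1.7 units apart before and 4.0 after — 2.3 units further apart.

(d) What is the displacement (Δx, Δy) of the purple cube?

(1.5, 1.6)

The purple cube started near (5.2, 2.6) and ended near (6.7, 4.2).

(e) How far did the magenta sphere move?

2.4

From (1.1, 5.2) to (0.8, 7.6), the magenta sphere covered √(0.3² + 2.4²) ≈ 2.4 units.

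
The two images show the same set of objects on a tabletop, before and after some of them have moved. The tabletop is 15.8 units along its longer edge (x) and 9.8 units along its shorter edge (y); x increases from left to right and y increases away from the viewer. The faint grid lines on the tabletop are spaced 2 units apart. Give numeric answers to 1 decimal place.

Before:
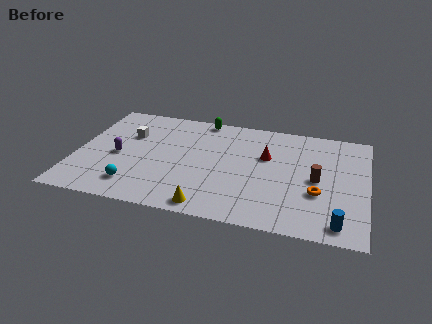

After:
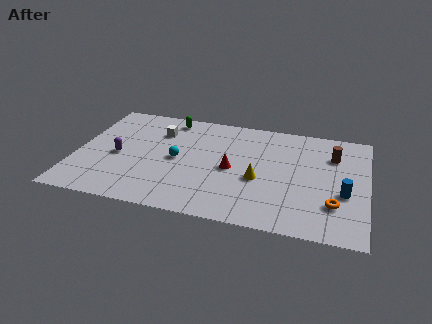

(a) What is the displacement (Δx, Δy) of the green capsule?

(-1.8, -0.4)

The green capsule started near (6.6, 9.0) and ended near (4.8, 8.6).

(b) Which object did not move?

the purple capsule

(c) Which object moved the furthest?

the yellow cone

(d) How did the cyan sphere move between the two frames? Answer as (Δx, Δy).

(2.1, 2.9)

From the two frames, the cyan sphere sits at roughly (3.4, 1.9) before and (5.5, 4.8) after.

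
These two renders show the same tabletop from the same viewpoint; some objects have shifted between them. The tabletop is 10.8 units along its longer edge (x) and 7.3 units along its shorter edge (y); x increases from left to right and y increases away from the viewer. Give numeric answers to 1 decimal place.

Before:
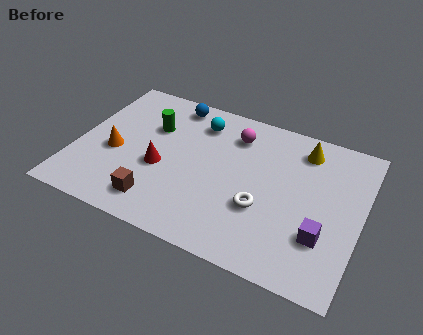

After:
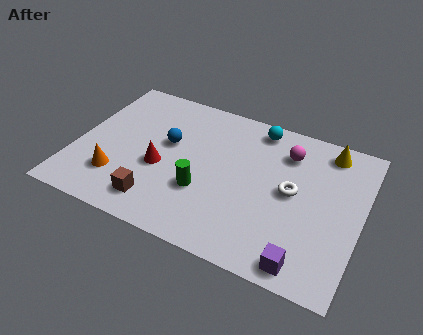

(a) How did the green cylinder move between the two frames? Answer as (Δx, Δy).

(2.3, -2.4)

The green cylinder was at about (2.7, 4.9) and moved to about (5.0, 2.5).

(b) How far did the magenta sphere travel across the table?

2.0

From (5.8, 5.7) to (7.8, 5.6), the magenta sphere covered √(2.0² + 0.1²) ≈ 2.0 units.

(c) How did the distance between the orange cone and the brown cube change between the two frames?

-0.9

Before: roughly 2.6 units apart; after: 1.7. That's 0.9 units closer together.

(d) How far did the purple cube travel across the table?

1.5

The purple cube moved from about (9.5, 2.2) to (9.0, 0.8), a distance of √(0.5² + 1.4²) ≈ 1.5.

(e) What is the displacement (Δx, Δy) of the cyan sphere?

(2.2, 0.6)

The cyan sphere was at about (4.4, 5.8) and moved to about (6.6, 6.4).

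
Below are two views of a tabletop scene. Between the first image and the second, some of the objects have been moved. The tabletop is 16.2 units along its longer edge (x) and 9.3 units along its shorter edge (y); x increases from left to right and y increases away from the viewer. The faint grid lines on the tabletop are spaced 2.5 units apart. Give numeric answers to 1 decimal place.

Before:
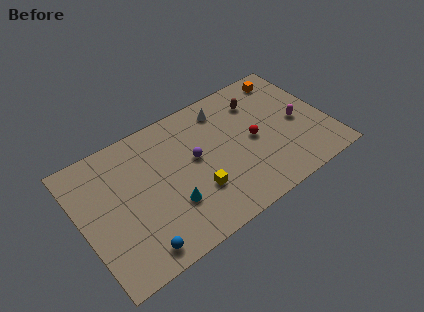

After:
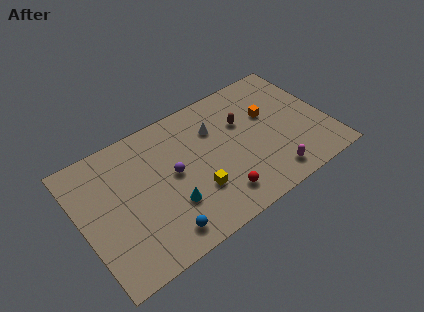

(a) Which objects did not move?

the cyan cone and the yellow cube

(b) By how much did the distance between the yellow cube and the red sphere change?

-2.7

They were about 4.4 units apart before and 1.7 after — 2.7 units closer together.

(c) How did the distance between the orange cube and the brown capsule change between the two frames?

-0.7

The distance was about 2.4 in the first image and 1.7 in the second, so they moved 0.7 units closer together.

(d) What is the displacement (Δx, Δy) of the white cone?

(-0.8, -1.1)

The white cone was at about (9.9, 7.7) and moved to about (9.1, 6.6).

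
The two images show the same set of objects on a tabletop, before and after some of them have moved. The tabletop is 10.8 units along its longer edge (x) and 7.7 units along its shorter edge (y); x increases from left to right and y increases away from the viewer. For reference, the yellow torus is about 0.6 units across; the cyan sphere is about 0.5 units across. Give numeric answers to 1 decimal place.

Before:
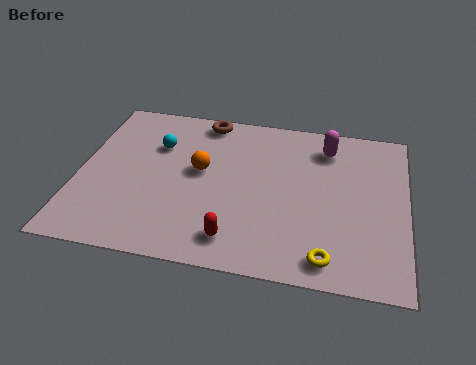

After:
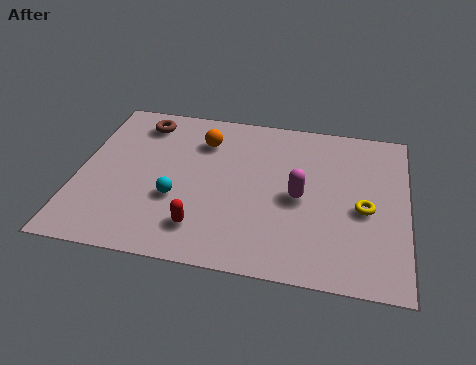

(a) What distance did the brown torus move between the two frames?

2.2

The brown torus was near (4.0, 6.9) before and (1.9, 6.4) after, so it travelled √(2.1² + 0.5²) ≈ 2.2 units.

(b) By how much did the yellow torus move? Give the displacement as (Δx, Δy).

(1.1, 2.4)

The yellow torus started near (8.3, 1.0) and ended near (9.4, 3.4).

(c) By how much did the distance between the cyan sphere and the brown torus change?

+1.7

The distance was about 2.2 in the first image and 3.9 in the second, so they moved 1.7 units further apart.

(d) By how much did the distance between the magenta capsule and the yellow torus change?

-3.1

They were about 5.2 units apart before and 2.1 after — 3.1 units closer together.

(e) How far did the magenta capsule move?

2.7

The magenta capsule was near (8.1, 6.2) before and (7.3, 3.6) after, so it travelled √(0.8² + 2.6²) ≈ 2.7 units.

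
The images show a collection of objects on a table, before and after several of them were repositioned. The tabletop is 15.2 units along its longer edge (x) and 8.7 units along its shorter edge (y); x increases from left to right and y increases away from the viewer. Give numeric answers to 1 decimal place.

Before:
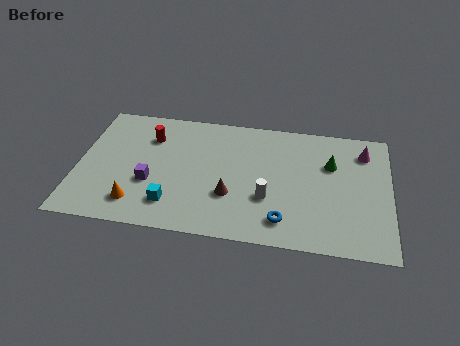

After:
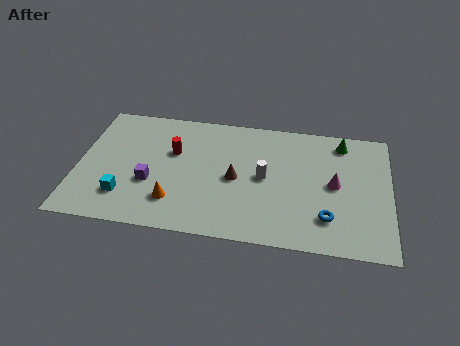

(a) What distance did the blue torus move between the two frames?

2.2

From (10.1, 1.6) to (12.2, 2.1), the blue torus covered √(2.1² + 0.5²) ≈ 2.2 units.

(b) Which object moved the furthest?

the magenta cone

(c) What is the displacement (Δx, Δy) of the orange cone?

(1.8, 0.4)

The orange cone was at about (3.0, 1.7) and moved to about (4.8, 2.1).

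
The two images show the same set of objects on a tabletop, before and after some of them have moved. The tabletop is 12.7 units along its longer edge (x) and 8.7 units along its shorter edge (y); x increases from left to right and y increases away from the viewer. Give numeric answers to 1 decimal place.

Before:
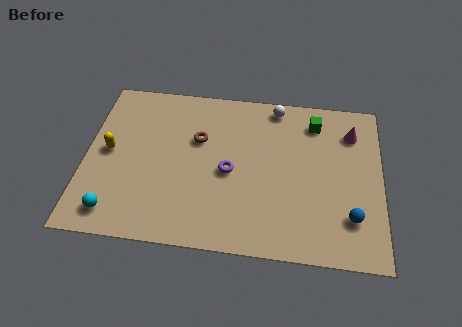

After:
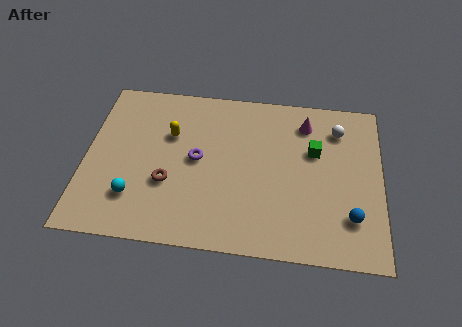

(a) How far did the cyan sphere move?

1.2

From (1.4, 1.3) to (2.2, 2.2), the cyan sphere covered √(0.8² + 0.9²) ≈ 1.2 units.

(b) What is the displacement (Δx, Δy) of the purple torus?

(-1.4, 0.5)

From the two frames, the purple torus sits at roughly (6.2, 4.0) before and (4.8, 4.5) after.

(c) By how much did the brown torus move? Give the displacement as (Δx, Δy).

(-1.2, -2.5)

The brown torus started near (4.8, 5.6) and ended near (3.6, 3.1).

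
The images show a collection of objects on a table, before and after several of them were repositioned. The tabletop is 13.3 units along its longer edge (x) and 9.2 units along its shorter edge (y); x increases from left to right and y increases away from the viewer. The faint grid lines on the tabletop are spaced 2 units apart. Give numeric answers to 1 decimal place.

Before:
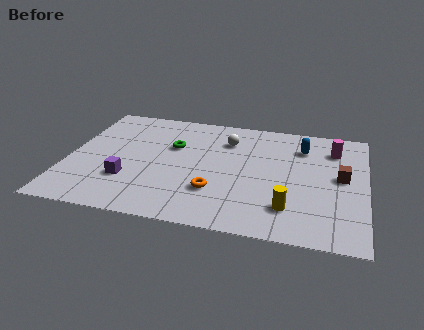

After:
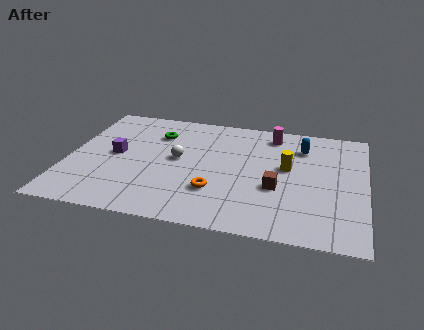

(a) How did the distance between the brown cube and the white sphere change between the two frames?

-0.9

Before: roughly 5.6 units apart; after: 4.7. That's 0.9 units closer together.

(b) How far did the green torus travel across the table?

1.2

The green torus was near (4.6, 5.9) before and (3.8, 6.8) after, so it travelled √(0.8² + 0.9²) ≈ 1.2 units.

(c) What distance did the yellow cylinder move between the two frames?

3.1

The yellow cylinder was near (10.0, 2.1) before and (9.8, 5.2) after, so it travelled √(0.2² + 3.1²) ≈ 3.1 units.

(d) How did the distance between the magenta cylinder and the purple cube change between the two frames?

-2.4

The distance was about 10.0 in the first image and 7.6 in the second, so they moved 2.4 units closer together.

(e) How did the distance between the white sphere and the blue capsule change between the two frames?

+2.5

They were about 3.4 units apart before and 5.9 after — 2.5 units further apart.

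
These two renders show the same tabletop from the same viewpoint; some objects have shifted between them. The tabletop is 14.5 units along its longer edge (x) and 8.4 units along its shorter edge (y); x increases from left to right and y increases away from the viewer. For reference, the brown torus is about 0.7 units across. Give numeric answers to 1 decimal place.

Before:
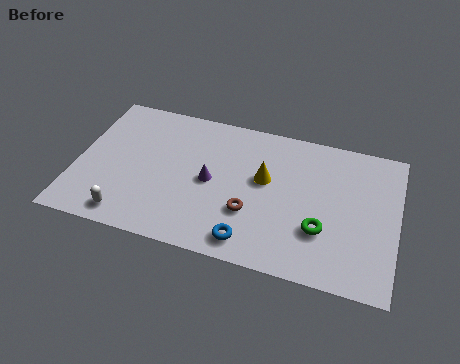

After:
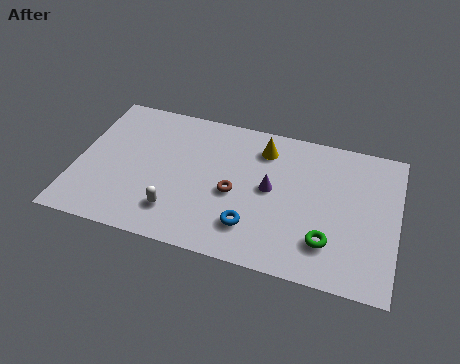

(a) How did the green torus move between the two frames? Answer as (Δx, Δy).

(0.3, -0.6)

The green torus was at about (11.2, 2.7) and moved to about (11.5, 2.1).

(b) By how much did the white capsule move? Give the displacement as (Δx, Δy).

(2.1, 0.8)

From the two frames, the white capsule sits at roughly (2.6, 1.1) before and (4.7, 1.9) after.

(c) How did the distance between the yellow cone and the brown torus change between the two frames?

+1.0

They were about 2.2 units apart before and 3.2 after — 1.0 units further apart.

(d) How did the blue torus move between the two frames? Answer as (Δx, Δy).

(0.0, 0.8)

The blue torus started near (8.1, 1.2) and ended near (8.1, 2.0).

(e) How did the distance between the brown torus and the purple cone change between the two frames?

-0.6

Before: roughly 2.3 units apart; after: 1.7. That's 0.6 units closer together.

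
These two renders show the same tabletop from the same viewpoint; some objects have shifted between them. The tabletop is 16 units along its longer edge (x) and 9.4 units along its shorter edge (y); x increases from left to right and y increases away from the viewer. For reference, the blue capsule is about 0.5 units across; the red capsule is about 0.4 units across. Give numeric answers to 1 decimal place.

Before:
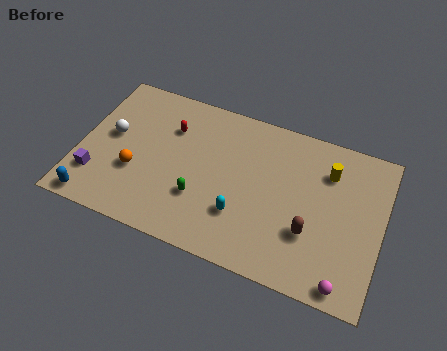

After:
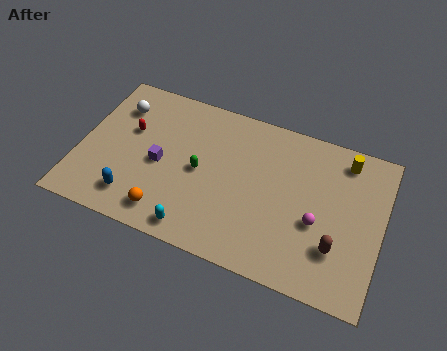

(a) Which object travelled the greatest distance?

the purple cube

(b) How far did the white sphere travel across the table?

1.9

From (1.6, 5.2) to (1.7, 7.1), the white sphere covered √(0.1² + 1.9²) ≈ 1.9 units.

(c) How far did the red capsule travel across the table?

2.3

The red capsule moved from about (4.6, 6.7) to (2.5, 5.8), a distance of √(2.1² + 0.9²) ≈ 2.3.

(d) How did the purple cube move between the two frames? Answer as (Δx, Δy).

(3.2, 1.9)

The purple cube started near (1.1, 2.4) and ended near (4.3, 4.3).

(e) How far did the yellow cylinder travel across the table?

1.3

The yellow cylinder moved from about (13.0, 7.0) to (13.8, 8.0), a distance of √(0.8² + 1.0²) ≈ 1.3.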